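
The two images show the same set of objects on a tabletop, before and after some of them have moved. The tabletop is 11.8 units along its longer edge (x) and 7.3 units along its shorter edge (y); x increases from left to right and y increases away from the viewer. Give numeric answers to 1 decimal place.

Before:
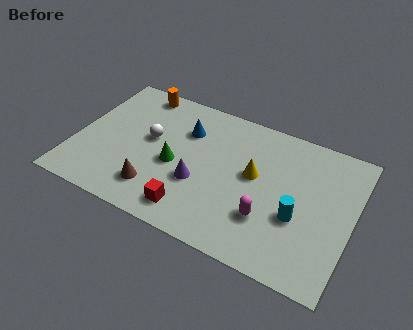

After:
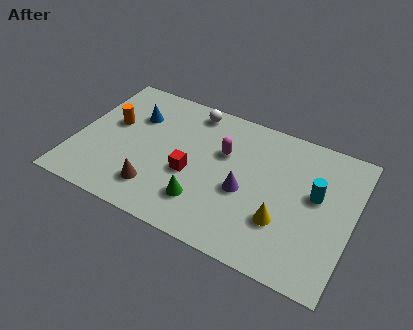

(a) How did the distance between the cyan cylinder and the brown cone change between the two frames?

+1.0

They were about 6.0 units apart before and 7.0 after — 1.0 units further apart.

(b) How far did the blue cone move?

2.2

The blue cone moved from about (4.5, 5.2) to (2.3, 5.1), a distance of √(2.2² + 0.1²) ≈ 2.2.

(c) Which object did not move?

the brown cone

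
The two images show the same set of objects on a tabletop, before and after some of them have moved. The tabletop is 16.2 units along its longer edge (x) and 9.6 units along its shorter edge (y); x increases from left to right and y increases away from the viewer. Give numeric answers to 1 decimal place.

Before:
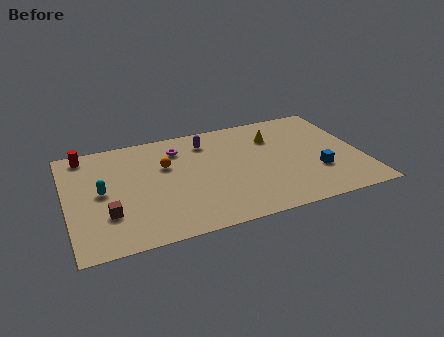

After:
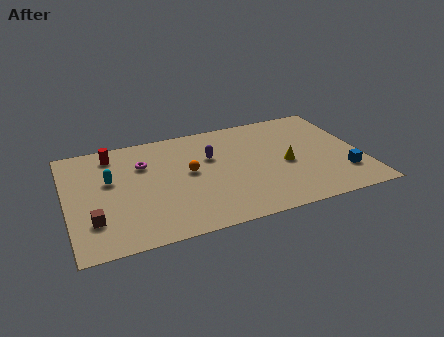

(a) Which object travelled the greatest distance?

the yellow cone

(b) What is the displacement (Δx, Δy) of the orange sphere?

(1.2, -1.0)

The orange sphere was at about (5.5, 6.2) and moved to about (6.7, 5.2).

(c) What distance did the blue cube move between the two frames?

1.5

From (13.6, 3.1) to (15.0, 2.5), the blue cube covered √(1.4² + 0.6²) ≈ 1.5 units.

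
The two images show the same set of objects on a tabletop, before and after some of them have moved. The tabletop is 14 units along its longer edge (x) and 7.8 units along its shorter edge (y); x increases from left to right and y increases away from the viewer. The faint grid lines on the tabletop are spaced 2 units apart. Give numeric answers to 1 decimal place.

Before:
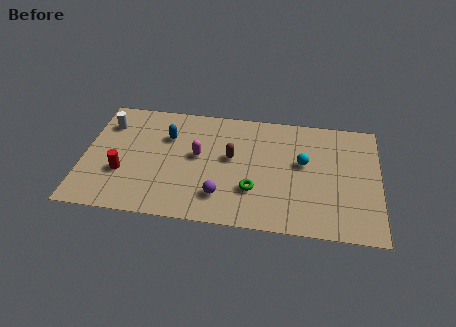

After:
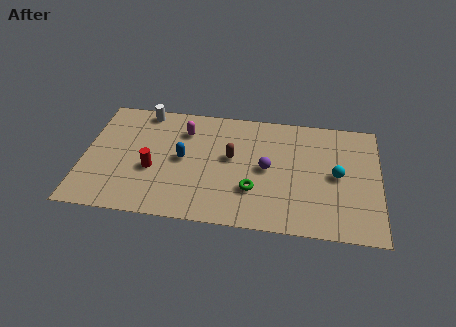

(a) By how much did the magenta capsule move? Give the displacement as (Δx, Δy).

(-0.7, 1.6)

The magenta capsule was at about (5.4, 4.3) and moved to about (4.7, 5.9).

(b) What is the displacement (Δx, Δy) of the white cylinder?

(1.7, 1.1)

The white cylinder started near (1.0, 5.9) and ended near (2.7, 7.0).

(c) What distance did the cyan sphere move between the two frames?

1.7

The cyan sphere moved from about (10.4, 4.5) to (12.0, 3.9), a distance of √(1.6² + 0.6²) ≈ 1.7.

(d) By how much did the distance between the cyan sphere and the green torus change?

+1.1

The distance was about 3.1 in the first image and 4.2 in the second, so they moved 1.1 units further apart.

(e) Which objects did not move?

the brown capsule and the green torus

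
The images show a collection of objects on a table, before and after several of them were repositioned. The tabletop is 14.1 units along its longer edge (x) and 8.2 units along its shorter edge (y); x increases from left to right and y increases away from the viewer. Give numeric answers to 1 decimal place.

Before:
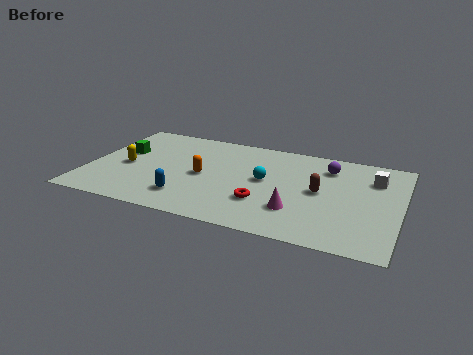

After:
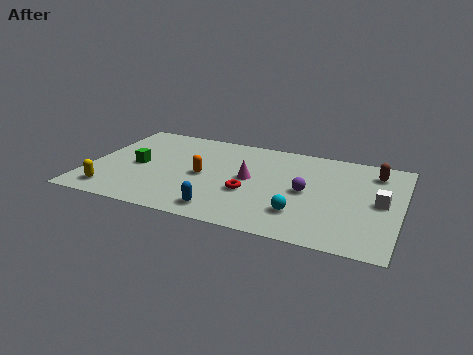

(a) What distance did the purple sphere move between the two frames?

2.5

The purple sphere was near (10.7, 6.4) before and (9.9, 4.0) after, so it travelled √(0.8² + 2.4²) ≈ 2.5 units.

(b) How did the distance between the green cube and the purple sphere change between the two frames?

-1.7

The distance was about 9.4 in the first image and 7.7 in the second, so they moved 1.7 units closer together.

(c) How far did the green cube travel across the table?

1.3

The green cube was near (1.4, 4.9) before and (2.2, 3.9) after, so it travelled √(0.8² + 1.0²) ≈ 1.3 units.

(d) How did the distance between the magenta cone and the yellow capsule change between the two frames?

-1.3

They were about 8.0 units apart before and 6.7 after — 1.3 units closer together.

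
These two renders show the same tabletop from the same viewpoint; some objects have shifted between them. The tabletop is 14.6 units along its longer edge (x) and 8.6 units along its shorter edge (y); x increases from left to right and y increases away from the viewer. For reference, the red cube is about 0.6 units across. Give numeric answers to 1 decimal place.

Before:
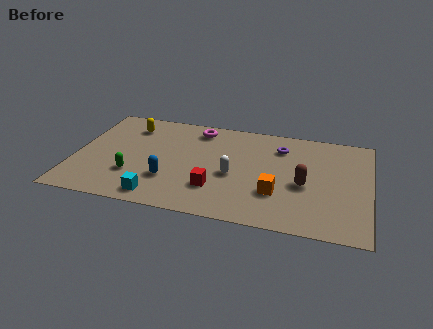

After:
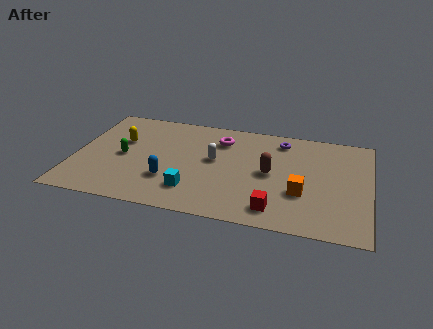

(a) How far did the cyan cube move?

1.8

The cyan cube was near (4.4, 1.1) before and (6.0, 2.0) after, so it travelled √(1.6² + 0.9²) ≈ 1.8 units.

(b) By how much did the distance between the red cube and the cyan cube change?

+1.1

They were about 3.0 units apart before and 4.1 after — 1.1 units further apart.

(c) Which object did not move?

the blue capsule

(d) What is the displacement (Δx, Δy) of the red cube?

(3.0, -1.0)

The red cube started near (7.1, 2.4) and ended near (10.1, 1.4).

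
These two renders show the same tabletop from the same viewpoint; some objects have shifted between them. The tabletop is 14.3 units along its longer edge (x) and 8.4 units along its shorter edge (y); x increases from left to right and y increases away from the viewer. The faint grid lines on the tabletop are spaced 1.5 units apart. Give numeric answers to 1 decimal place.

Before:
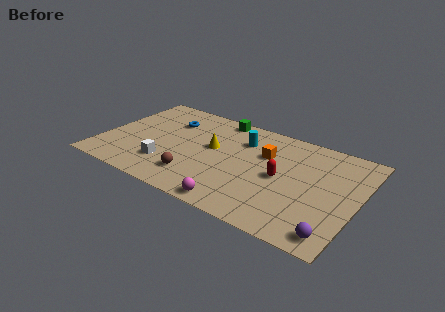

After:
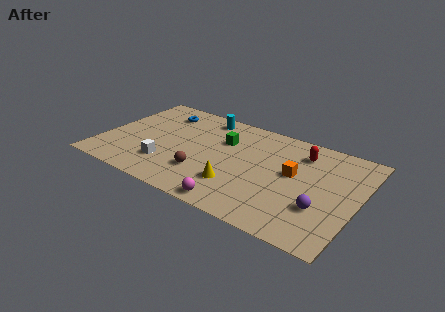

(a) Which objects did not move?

the white cube and the magenta sphere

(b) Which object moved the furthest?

the yellow cone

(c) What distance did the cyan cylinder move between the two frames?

2.6

The cyan cylinder was near (7.6, 6.2) before and (5.2, 7.3) after, so it travelled √(2.4² + 1.1²) ≈ 2.6 units.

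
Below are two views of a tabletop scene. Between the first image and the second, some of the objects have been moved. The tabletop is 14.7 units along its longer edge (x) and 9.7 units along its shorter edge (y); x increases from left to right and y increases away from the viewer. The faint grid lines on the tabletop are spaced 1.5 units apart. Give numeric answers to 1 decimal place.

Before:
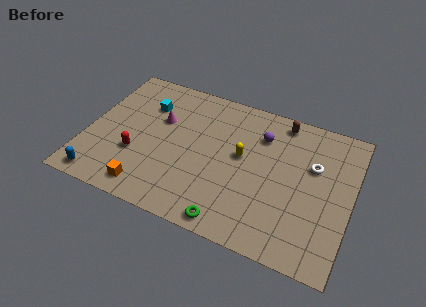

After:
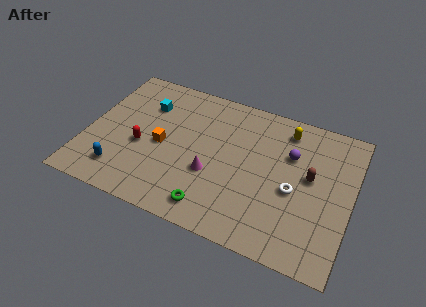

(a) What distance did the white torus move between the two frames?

2.2

The white torus moved from about (12.5, 6.2) to (11.6, 4.2), a distance of √(0.9² + 2.0²) ≈ 2.2.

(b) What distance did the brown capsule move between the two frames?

3.7

From (10.5, 8.6) to (12.4, 5.4), the brown capsule covered √(1.9² + 3.2²) ≈ 3.7 units.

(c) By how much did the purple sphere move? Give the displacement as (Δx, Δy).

(1.7, -0.7)

The purple sphere was at about (9.5, 7.2) and moved to about (11.2, 6.5).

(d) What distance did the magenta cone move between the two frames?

4.1

The magenta cone was near (3.9, 6.2) before and (7.1, 3.6) after, so it travelled √(3.2² + 2.6²) ≈ 4.1 units.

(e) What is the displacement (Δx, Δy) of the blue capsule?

(1.0, 0.9)

From the two frames, the blue capsule sits at roughly (1.2, 1.0) before and (2.2, 1.9) after.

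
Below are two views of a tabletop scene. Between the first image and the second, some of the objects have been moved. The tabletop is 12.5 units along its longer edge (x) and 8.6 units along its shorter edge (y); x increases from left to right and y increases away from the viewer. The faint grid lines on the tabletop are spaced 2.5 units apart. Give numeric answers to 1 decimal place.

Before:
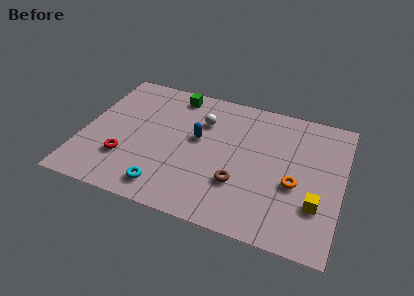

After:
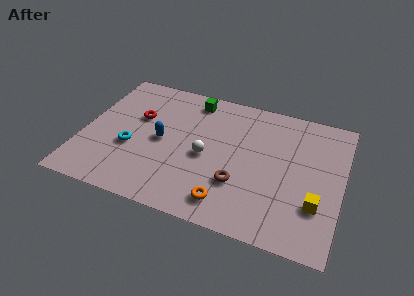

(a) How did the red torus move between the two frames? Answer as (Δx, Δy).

(0.3, 2.9)

From the two frames, the red torus sits at roughly (2.2, 2.5) before and (2.5, 5.4) after.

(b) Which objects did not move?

the brown torus and the yellow cube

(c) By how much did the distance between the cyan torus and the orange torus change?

-1.1

Before: roughly 6.4 units apart; after: 5.3. That's 1.1 units closer together.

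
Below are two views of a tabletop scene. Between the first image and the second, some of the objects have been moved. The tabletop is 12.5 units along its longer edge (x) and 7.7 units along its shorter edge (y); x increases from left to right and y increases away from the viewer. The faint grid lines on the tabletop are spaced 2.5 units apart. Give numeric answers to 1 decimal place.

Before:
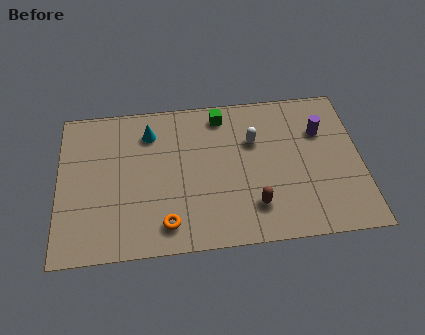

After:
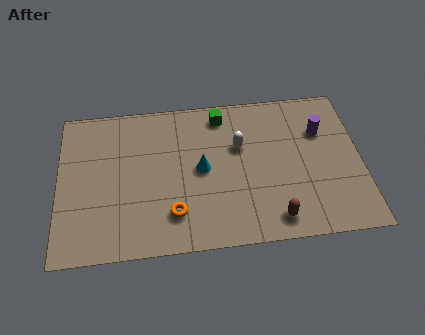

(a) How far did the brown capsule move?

1.1

The brown capsule was near (8.0, 1.8) before and (8.8, 1.1) after, so it travelled √(0.8² + 0.7²) ≈ 1.1 units.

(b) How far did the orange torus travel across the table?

0.6

From (4.4, 1.3) to (4.7, 1.8), the orange torus covered √(0.3² + 0.5²) ≈ 0.6 units.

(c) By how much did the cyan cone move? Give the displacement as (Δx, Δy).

(2.1, -2.1)

The cyan cone started near (3.8, 6.0) and ended near (5.9, 3.9).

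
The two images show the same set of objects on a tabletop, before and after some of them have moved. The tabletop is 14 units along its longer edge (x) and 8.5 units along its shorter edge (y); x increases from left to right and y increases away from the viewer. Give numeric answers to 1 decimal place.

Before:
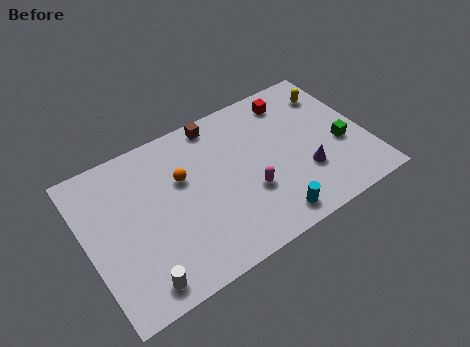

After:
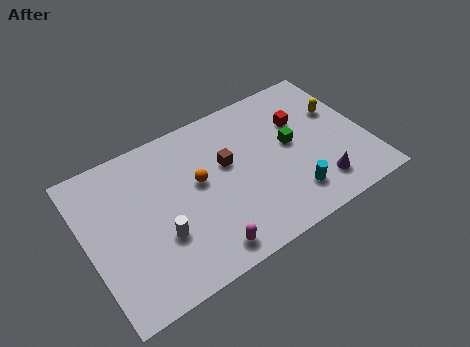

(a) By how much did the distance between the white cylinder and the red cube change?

-2.5

They were about 10.6 units apart before and 8.1 after — 2.5 units closer together.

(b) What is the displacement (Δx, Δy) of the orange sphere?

(0.7, -0.6)

The orange sphere was at about (4.9, 5.4) and moved to about (5.6, 4.8).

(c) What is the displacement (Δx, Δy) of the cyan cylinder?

(1.2, 0.7)

From the two frames, the cyan cylinder sits at roughly (8.6, 1.1) before and (9.8, 1.8) after.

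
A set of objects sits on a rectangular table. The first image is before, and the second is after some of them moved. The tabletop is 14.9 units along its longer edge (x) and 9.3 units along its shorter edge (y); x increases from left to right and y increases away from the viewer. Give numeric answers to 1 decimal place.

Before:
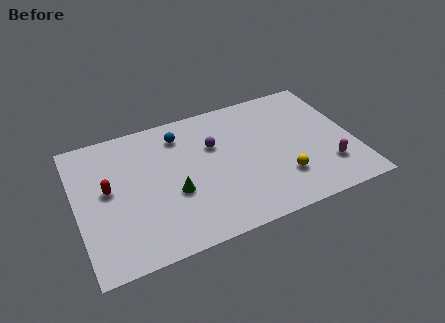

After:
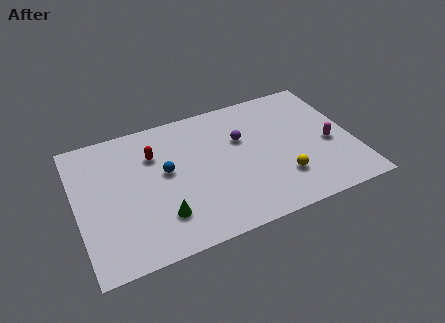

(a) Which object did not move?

the yellow sphere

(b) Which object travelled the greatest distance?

the red capsule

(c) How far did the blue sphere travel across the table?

2.5

The blue sphere was near (5.8, 7.5) before and (4.8, 5.2) after, so it travelled √(1.0² + 2.3²) ≈ 2.5 units.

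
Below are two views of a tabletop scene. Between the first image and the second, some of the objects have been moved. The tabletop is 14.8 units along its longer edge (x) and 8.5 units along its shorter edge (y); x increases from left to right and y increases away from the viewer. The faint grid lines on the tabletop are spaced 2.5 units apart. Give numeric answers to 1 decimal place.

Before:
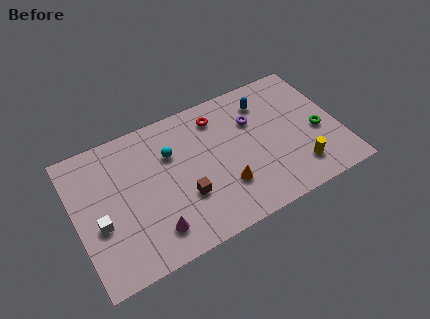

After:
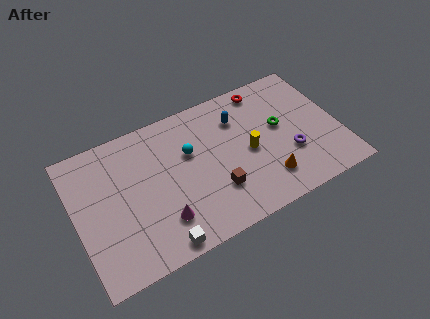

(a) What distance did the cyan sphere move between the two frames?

1.1

From (5.5, 5.8) to (6.5, 5.4), the cyan sphere covered √(1.0² + 0.4²) ≈ 1.1 units.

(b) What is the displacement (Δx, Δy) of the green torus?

(-2.0, 1.2)

The green torus started near (13.6, 3.6) and ended near (11.6, 4.8).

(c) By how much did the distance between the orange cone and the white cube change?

-0.7

They were about 7.0 units apart before and 6.3 after — 0.7 units closer together.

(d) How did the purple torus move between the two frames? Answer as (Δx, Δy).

(1.7, -2.9)

From the two frames, the purple torus sits at roughly (10.2, 5.8) before and (11.9, 2.9) after.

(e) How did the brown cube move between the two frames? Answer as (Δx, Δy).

(1.7, -0.4)

The brown cube started near (5.9, 2.9) and ended near (7.6, 2.5).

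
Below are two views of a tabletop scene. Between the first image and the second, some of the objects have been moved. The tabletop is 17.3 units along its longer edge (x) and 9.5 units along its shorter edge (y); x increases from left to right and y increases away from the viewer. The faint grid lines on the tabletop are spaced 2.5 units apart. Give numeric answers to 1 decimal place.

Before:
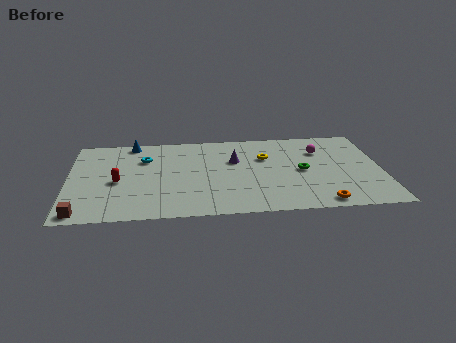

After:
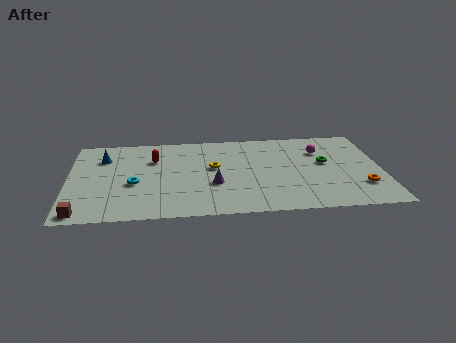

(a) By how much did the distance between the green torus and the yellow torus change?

+3.6

They were about 2.6 units apart before and 6.2 after — 3.6 units further apart.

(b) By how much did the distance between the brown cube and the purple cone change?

-2.2

The distance was about 9.9 in the first image and 7.7 in the second, so they moved 2.2 units closer together.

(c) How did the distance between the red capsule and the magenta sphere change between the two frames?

-2.3

They were about 11.6 units apart before and 9.3 after — 2.3 units closer together.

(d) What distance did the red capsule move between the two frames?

3.1

The red capsule was near (2.7, 4.2) before and (4.7, 6.6) after, so it travelled √(2.0² + 2.4²) ≈ 3.1 units.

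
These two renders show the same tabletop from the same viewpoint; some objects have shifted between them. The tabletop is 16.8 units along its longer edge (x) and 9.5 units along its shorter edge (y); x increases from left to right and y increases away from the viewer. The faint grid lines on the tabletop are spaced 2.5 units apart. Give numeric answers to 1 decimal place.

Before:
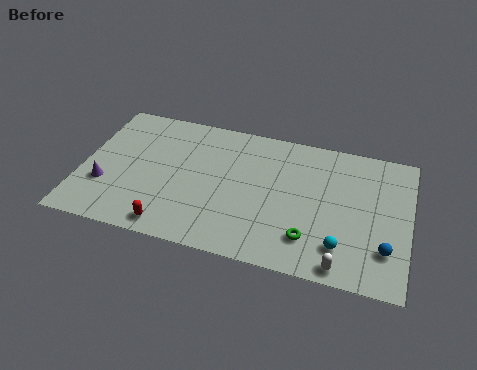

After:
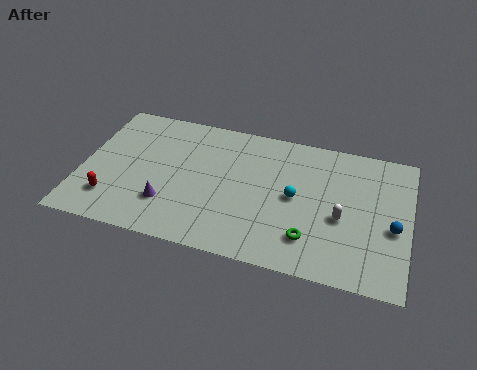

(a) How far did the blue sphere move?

1.5

From (15.7, 2.5) to (16.0, 4.0), the blue sphere covered √(0.3² + 1.5²) ≈ 1.5 units.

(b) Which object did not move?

the green torus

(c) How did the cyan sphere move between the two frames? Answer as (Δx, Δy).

(-2.5, 2.7)

From the two frames, the cyan sphere sits at roughly (13.5, 2.1) before and (11.0, 4.8) after.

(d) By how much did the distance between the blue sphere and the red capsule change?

+3.5

Before: roughly 10.9 units apart; after: 14.4. That's 3.5 units further apart.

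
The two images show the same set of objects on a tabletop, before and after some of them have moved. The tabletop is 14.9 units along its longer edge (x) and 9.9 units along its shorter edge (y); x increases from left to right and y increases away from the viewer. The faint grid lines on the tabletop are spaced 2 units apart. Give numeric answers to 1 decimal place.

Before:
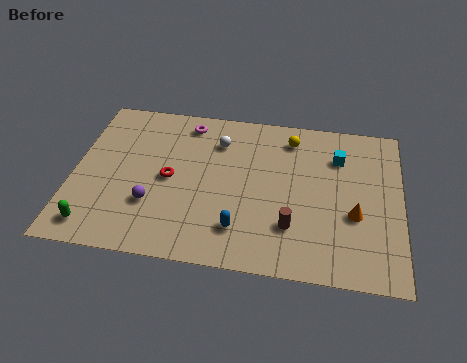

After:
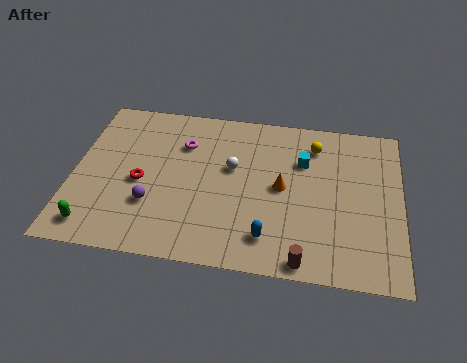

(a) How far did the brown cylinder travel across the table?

2.0

The brown cylinder moved from about (10.0, 2.7) to (10.6, 0.8), a distance of √(0.6² + 1.9²) ≈ 2.0.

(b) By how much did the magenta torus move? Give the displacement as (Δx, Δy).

(-0.1, -1.4)

The magenta torus started near (5.0, 8.5) and ended near (4.9, 7.1).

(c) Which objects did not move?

the green capsule and the purple sphere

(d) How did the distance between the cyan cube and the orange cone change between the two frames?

-1.6

The distance was about 3.6 in the first image and 2.0 in the second, so they moved 1.6 units closer together.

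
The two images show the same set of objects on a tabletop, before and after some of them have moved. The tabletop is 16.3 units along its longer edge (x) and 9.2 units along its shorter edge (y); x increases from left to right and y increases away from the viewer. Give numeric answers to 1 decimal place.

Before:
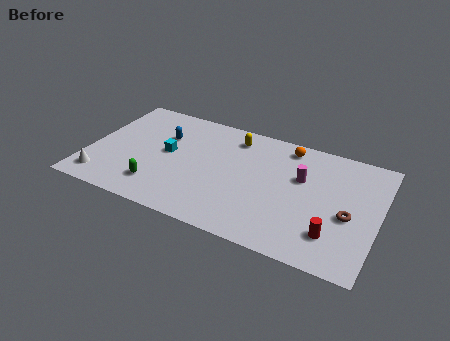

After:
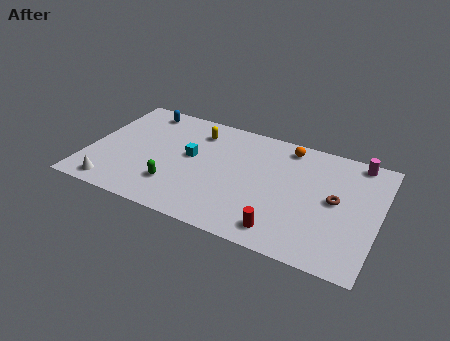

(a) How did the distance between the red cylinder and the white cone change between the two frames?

-3.4

The distance was about 12.9 in the first image and 9.5 in the second, so they moved 3.4 units closer together.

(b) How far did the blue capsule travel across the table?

2.3

From (4.0, 6.2) to (2.5, 8.0), the blue capsule covered √(1.5² + 1.8²) ≈ 2.3 units.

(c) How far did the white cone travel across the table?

0.8

From (1.1, 1.5) to (1.8, 1.1), the white cone covered √(0.7² + 0.4²) ≈ 0.8 units.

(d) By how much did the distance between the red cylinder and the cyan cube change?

-3.3

The distance was about 10.0 in the first image and 6.7 in the second, so they moved 3.3 units closer together.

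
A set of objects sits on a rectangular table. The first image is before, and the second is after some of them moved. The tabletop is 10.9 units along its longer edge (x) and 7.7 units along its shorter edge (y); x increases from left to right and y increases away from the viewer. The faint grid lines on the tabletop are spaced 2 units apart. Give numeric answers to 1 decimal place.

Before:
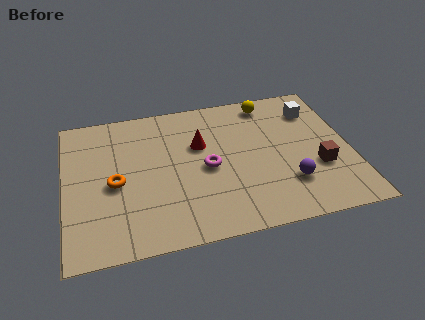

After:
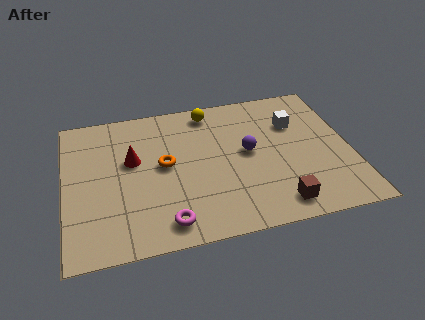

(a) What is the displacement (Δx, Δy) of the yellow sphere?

(-2.3, 0.0)

The yellow sphere started near (8.0, 6.7) and ended near (5.7, 6.7).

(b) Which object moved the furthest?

the magenta torus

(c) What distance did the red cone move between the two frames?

2.6

The red cone moved from about (5.2, 4.9) to (2.6, 4.6), a distance of √(2.6² + 0.3²) ≈ 2.6.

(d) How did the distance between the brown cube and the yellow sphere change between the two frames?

+1.7

Before: roughly 4.3 units apart; after: 6.0. That's 1.7 units further apart.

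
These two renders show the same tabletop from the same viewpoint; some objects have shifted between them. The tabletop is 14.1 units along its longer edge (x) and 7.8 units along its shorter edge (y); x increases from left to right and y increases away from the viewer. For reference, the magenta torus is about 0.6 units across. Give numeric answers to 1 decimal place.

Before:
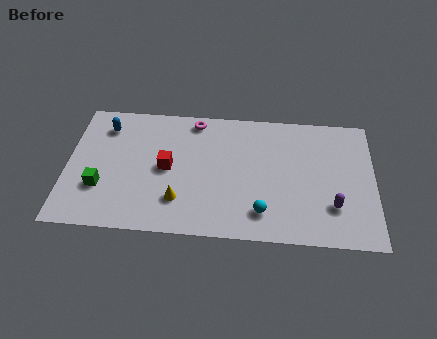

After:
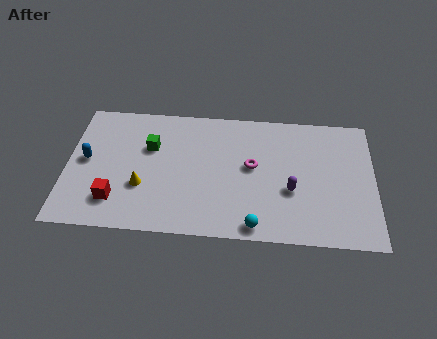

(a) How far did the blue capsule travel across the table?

2.2

From (1.7, 6.2) to (0.9, 4.1), the blue capsule covered √(0.8² + 2.1²) ≈ 2.2 units.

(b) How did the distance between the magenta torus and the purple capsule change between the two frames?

-5.7

The distance was about 7.9 in the first image and 2.2 in the second, so they moved 5.7 units closer together.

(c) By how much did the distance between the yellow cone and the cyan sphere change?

+1.7

Before: roughly 3.8 units apart; after: 5.5. That's 1.7 units further apart.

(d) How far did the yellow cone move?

1.8

From (5.2, 2.0) to (3.5, 2.7), the yellow cone covered √(1.7² + 0.7²) ≈ 1.8 units.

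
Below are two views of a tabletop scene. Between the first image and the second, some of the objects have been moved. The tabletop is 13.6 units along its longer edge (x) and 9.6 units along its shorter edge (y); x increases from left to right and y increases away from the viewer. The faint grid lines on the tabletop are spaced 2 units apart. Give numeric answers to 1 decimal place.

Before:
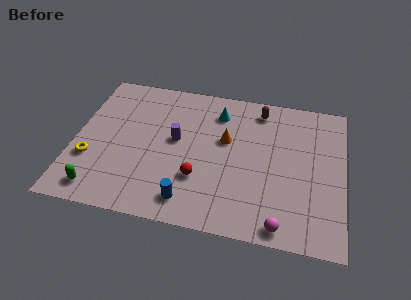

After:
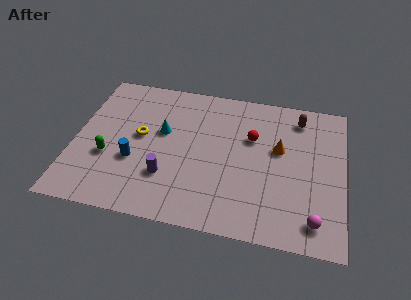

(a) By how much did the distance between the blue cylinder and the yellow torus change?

-3.7

Before: roughly 5.4 units apart; after: 1.7. That's 3.7 units closer together.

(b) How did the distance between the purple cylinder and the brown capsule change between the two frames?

+3.2

The distance was about 5.0 in the first image and 8.2 in the second, so they moved 3.2 units further apart.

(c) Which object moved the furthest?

the red sphere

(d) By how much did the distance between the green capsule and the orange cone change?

+1.2

Before: roughly 7.6 units apart; after: 8.8. That's 1.2 units further apart.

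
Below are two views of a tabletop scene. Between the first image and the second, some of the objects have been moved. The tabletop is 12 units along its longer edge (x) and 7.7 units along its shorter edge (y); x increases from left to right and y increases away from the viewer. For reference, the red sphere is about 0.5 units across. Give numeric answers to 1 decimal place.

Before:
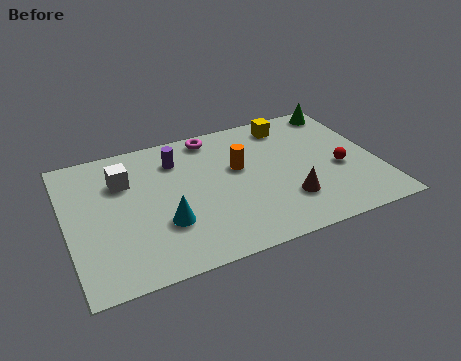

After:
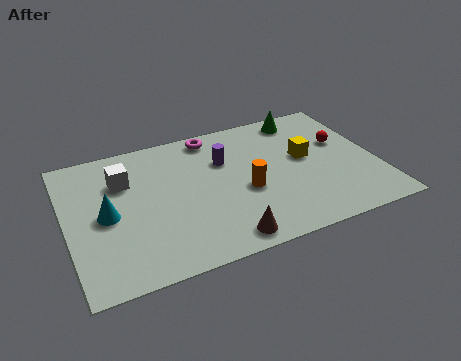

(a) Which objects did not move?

the white cube and the magenta torus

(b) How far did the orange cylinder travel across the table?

1.4

From (6.7, 4.6) to (6.8, 3.2), the orange cylinder covered √(0.1² + 1.4²) ≈ 1.4 units.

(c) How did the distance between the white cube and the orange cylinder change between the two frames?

+0.5

They were about 4.5 units apart before and 5.0 after — 0.5 units further apart.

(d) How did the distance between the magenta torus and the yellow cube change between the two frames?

+1.2

Before: roughly 3.0 units apart; after: 4.2. That's 1.2 units further apart.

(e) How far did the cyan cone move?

2.4

From (3.6, 2.5) to (1.5, 3.7), the cyan cone covered √(2.1² + 1.2²) ≈ 2.4 units.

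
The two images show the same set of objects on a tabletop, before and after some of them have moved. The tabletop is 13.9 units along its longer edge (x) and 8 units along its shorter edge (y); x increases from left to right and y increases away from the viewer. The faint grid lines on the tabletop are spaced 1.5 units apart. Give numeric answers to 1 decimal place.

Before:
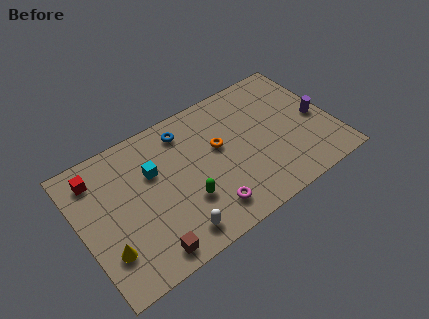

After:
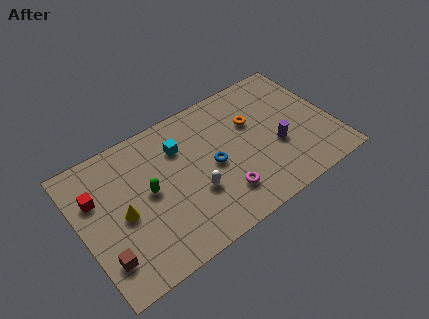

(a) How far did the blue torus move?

3.0

The blue torus moved from about (6.1, 6.6) to (7.2, 3.8), a distance of √(1.1² + 2.8²) ≈ 3.0.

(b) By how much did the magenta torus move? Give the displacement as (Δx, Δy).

(0.9, 0.4)

From the two frames, the magenta torus sits at roughly (6.5, 1.5) before and (7.4, 1.9) after.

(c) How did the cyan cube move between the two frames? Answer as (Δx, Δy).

(1.6, 0.6)

The cyan cube was at about (4.1, 5.2) and moved to about (5.7, 5.8).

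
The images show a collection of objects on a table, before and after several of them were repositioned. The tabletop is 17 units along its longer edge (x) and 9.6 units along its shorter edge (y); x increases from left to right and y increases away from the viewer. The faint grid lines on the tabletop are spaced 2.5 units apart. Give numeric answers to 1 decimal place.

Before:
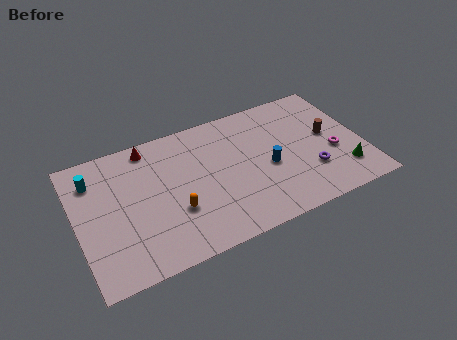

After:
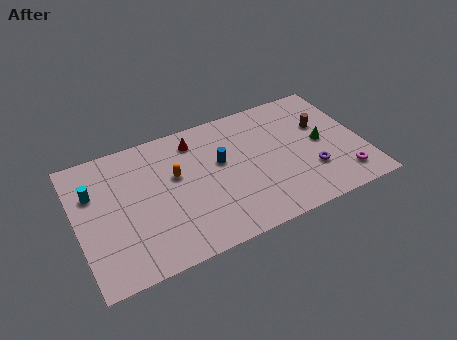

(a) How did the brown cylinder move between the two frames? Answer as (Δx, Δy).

(-0.3, 0.9)

The brown cylinder started near (15.1, 5.2) and ended near (14.8, 6.1).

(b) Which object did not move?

the purple torus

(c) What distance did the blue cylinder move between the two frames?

3.1

The blue cylinder was near (11.3, 4.2) before and (8.6, 5.7) after, so it travelled √(2.7² + 1.5²) ≈ 3.1 units.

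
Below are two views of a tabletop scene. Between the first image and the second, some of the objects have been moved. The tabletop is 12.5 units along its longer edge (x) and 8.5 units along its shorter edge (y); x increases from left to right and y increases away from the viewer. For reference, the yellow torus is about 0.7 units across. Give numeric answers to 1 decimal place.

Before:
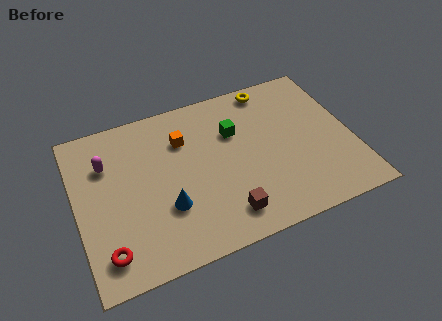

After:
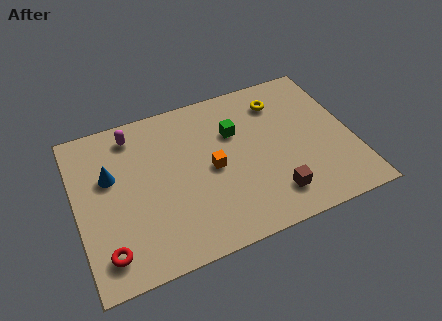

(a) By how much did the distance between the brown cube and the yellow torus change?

-1.6

They were about 6.7 units apart before and 5.1 after — 1.6 units closer together.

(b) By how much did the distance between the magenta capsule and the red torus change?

+1.4

Before: roughly 4.5 units apart; after: 5.9. That's 1.4 units further apart.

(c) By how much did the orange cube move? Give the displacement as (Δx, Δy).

(1.1, -2.0)

From the two frames, the orange cube sits at roughly (5.0, 6.1) before and (6.1, 4.1) after.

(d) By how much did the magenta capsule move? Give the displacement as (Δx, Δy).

(1.3, 1.2)

The magenta capsule was at about (1.5, 6.0) and moved to about (2.8, 7.2).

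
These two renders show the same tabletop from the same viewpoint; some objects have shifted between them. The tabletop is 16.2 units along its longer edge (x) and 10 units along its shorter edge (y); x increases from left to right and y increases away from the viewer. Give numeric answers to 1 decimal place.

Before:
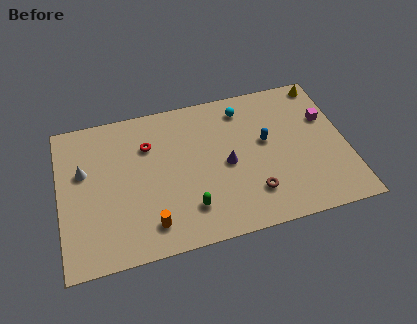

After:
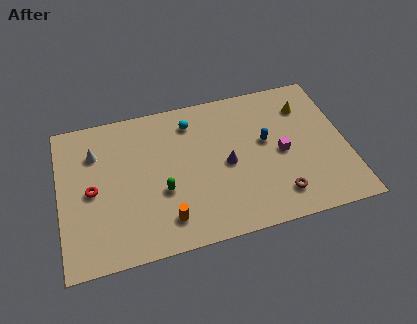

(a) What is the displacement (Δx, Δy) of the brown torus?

(1.4, -0.5)

The brown torus was at about (10.7, 2.4) and moved to about (12.1, 1.9).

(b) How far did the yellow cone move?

1.8

From (15.3, 9.0) to (14.1, 7.6), the yellow cone covered √(1.2² + 1.4²) ≈ 1.8 units.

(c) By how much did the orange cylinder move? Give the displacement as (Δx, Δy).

(0.9, 0.1)

The orange cylinder was at about (4.9, 1.8) and moved to about (5.8, 1.9).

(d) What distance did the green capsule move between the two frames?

2.1

The green capsule was near (7.1, 2.3) before and (5.7, 3.8) after, so it travelled √(1.4² + 1.5²) ≈ 2.1 units.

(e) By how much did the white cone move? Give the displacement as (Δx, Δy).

(0.7, 1.1)

The white cone started near (1.4, 6.2) and ended near (2.1, 7.3).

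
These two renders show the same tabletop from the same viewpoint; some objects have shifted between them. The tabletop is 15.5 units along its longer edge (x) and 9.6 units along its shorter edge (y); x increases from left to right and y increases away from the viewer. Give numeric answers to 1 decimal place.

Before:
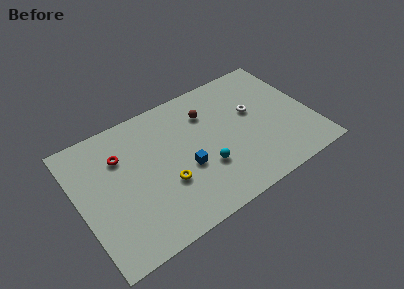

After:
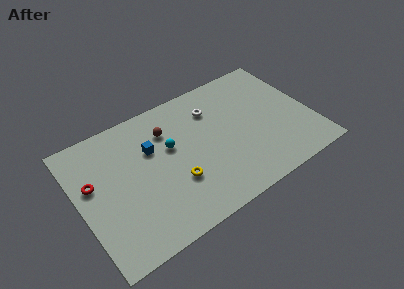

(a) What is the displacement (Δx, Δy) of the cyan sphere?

(-1.9, 2.6)

The cyan sphere started near (8.1, 3.2) and ended near (6.2, 5.8).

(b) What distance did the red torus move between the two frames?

2.2

The red torus was near (3.0, 6.8) before and (1.0, 5.8) after, so it travelled √(2.0² + 1.0²) ≈ 2.2 units.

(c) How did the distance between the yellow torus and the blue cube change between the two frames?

+1.8

Before: roughly 1.5 units apart; after: 3.3. That's 1.8 units further apart.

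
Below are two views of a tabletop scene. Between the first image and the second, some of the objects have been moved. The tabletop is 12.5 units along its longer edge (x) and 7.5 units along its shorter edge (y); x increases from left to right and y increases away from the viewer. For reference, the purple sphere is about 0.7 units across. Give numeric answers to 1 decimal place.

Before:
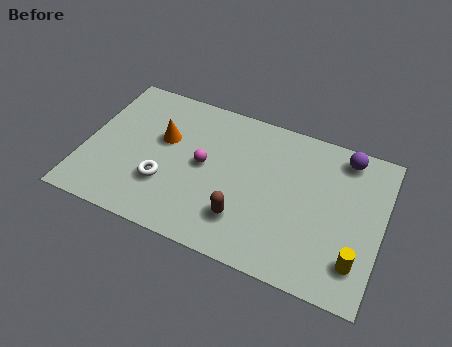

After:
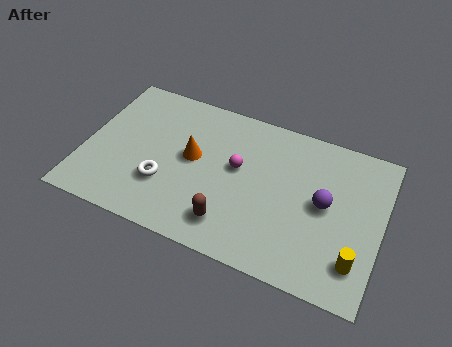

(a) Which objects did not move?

the yellow cylinder and the white torus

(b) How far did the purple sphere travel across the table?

2.7

The purple sphere was near (10.7, 6.5) before and (10.1, 3.9) after, so it travelled √(0.6² + 2.6²) ≈ 2.7 units.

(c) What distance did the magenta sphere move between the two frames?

1.5

From (5.0, 3.9) to (6.4, 4.3), the magenta sphere covered √(1.4² + 0.4²) ≈ 1.5 units.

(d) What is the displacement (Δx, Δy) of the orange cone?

(1.3, -0.5)

The orange cone was at about (3.2, 4.6) and moved to about (4.5, 4.1).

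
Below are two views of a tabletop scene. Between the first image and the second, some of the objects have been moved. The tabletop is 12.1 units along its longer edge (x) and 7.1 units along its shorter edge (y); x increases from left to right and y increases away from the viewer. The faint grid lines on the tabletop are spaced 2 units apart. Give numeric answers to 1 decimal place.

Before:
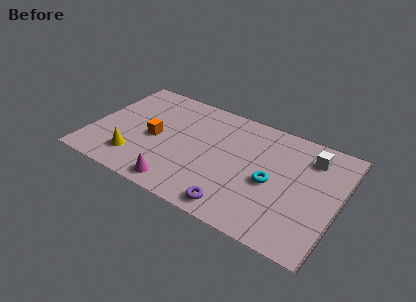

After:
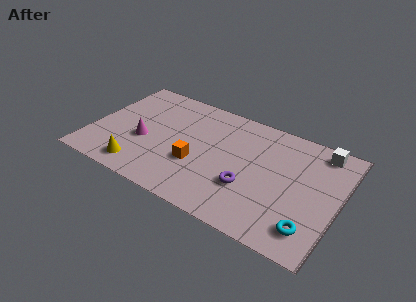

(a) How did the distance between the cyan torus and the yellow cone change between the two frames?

+1.6

Before: roughly 6.7 units apart; after: 8.3. That's 1.6 units further apart.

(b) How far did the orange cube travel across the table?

2.3

The orange cube moved from about (3.1, 3.3) to (5.3, 2.6), a distance of √(2.2² + 0.7²) ≈ 2.3.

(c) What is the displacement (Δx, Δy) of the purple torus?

(0.4, 1.5)

The purple torus was at about (7.5, 0.9) and moved to about (7.9, 2.4).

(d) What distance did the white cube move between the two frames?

0.7

From (10.5, 5.6) to (10.9, 6.2), the white cube covered √(0.4² + 0.6²) ≈ 0.7 units.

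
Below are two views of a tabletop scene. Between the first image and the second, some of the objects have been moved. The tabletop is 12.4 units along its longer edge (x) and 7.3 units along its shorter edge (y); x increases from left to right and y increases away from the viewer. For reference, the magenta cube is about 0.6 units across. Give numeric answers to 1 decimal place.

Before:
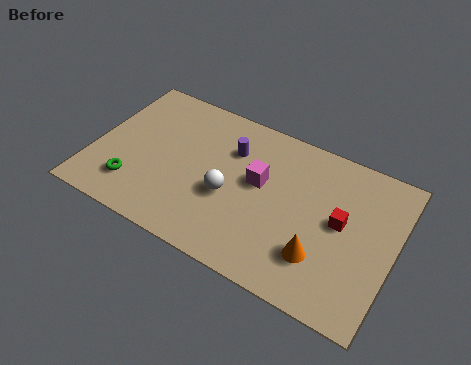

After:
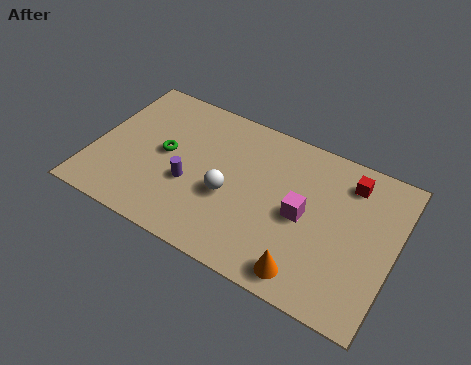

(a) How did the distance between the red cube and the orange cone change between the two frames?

+3.0

The distance was about 2.0 in the first image and 5.0 in the second, so they moved 3.0 units further apart.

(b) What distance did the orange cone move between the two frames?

1.1

The orange cone was near (9.6, 2.0) before and (9.2, 1.0) after, so it travelled √(0.4² + 1.0²) ≈ 1.1 units.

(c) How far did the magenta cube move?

2.0

From (6.8, 4.2) to (8.7, 3.5), the magenta cube covered √(1.9² + 0.7²) ≈ 2.0 units.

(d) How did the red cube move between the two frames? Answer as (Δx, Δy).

(0.1, 2.0)

The red cube started near (10.2, 3.9) and ended near (10.3, 5.9).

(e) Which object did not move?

the white sphere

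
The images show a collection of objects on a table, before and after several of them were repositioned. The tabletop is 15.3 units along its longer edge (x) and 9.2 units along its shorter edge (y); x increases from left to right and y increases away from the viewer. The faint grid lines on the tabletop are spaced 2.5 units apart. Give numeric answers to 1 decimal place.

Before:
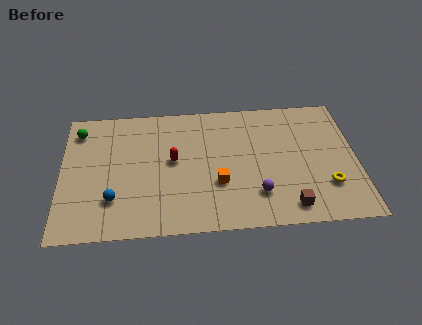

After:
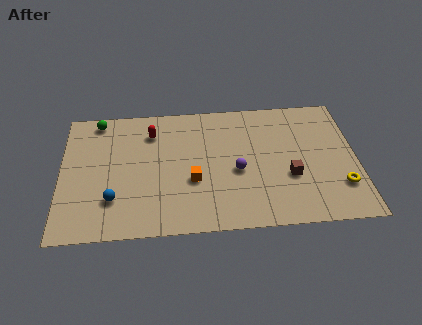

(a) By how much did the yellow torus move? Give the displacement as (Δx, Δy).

(0.7, -0.1)

The yellow torus started near (13.7, 2.6) and ended near (14.4, 2.5).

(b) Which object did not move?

the blue sphere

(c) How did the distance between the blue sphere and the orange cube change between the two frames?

-1.2

The distance was about 5.4 in the first image and 4.2 in the second, so they moved 1.2 units closer together.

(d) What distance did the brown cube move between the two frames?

2.1

From (11.7, 1.3) to (11.8, 3.4), the brown cube covered √(0.1² + 2.1²) ≈ 2.1 units.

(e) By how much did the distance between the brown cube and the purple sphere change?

+0.9

Before: roughly 1.9 units apart; after: 2.8. That's 0.9 units further apart.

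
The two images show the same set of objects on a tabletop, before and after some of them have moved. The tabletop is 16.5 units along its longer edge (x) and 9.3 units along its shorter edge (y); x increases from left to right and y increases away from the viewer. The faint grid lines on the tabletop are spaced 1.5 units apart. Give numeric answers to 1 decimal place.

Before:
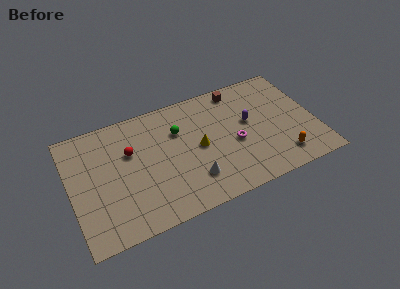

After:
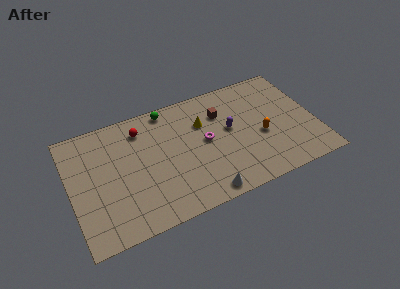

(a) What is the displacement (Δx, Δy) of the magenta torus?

(-1.9, 0.9)

The magenta torus was at about (11.0, 4.0) and moved to about (9.1, 4.9).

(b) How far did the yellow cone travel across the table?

1.9

The yellow cone was near (8.6, 4.6) before and (9.1, 6.4) after, so it travelled √(0.5² + 1.8²) ≈ 1.9 units.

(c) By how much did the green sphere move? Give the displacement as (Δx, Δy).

(-0.5, 2.0)

The green sphere started near (7.4, 6.4) and ended near (6.9, 8.4).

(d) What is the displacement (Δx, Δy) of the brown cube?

(-1.3, -1.5)

The brown cube was at about (11.7, 8.2) and moved to about (10.4, 6.7).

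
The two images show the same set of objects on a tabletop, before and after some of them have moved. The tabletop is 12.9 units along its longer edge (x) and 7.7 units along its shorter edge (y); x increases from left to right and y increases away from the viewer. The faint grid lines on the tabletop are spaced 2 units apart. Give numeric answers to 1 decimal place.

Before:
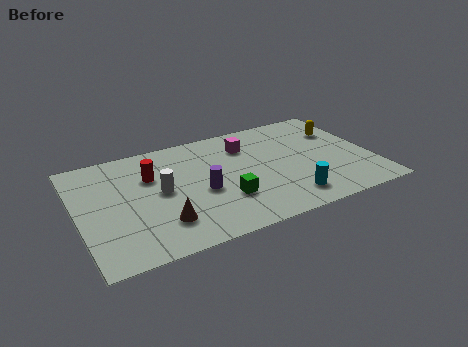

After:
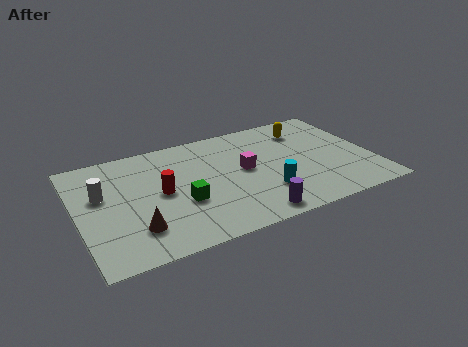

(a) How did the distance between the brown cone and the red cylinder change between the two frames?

-0.9

The distance was about 3.3 in the first image and 2.4 in the second, so they moved 0.9 units closer together.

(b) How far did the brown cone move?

1.1

The brown cone was near (3.4, 1.9) before and (2.3, 1.9) after, so it travelled √(1.1² + 0.0²) ≈ 1.1 units.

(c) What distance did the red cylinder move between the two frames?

1.3

The red cylinder was near (3.3, 5.2) before and (3.6, 3.9) after, so it travelled √(0.3² + 1.3²) ≈ 1.3 units.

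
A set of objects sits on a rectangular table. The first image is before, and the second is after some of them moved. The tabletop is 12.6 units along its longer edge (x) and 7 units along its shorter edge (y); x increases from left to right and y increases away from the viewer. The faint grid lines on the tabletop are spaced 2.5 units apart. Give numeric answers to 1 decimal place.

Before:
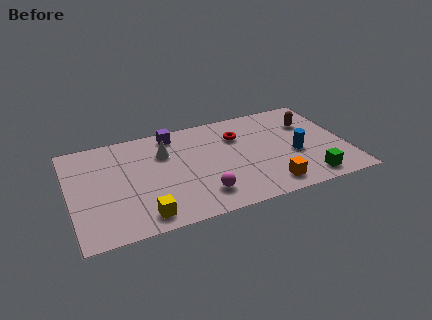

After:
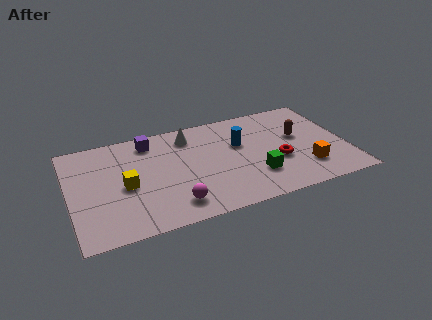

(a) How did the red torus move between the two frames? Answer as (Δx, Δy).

(1.6, -2.3)

From the two frames, the red torus sits at roughly (7.8, 5.0) before and (9.4, 2.7) after.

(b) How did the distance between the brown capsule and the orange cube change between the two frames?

-2.1

Before: roughly 4.4 units apart; after: 2.3. That's 2.1 units closer together.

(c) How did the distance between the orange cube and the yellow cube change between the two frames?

+2.5

They were about 5.7 units apart before and 8.2 after — 2.5 units further apart.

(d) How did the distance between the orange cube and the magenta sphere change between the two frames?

+3.1

The distance was about 3.0 in the first image and 6.1 in the second, so they moved 3.1 units further apart.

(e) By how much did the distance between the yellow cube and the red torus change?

+0.7

The distance was about 6.2 in the first image and 6.9 in the second, so they moved 0.7 units further apart.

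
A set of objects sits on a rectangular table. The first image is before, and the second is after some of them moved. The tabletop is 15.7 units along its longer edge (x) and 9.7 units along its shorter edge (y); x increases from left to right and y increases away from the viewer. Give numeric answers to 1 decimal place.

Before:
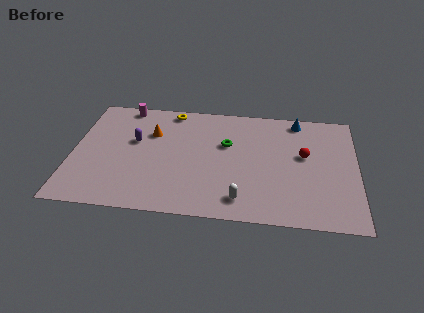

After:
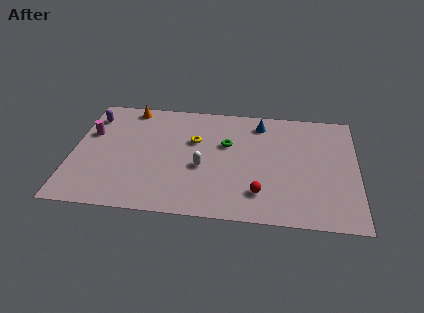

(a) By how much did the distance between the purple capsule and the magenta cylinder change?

-1.6

Before: roughly 3.1 units apart; after: 1.5. That's 1.6 units closer together.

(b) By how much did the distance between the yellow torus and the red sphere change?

-2.7

The distance was about 8.1 in the first image and 5.4 in the second, so they moved 2.7 units closer together.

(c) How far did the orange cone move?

2.5

The orange cone moved from about (4.3, 6.6) to (3.0, 8.7), a distance of √(1.3² + 2.1²) ≈ 2.5.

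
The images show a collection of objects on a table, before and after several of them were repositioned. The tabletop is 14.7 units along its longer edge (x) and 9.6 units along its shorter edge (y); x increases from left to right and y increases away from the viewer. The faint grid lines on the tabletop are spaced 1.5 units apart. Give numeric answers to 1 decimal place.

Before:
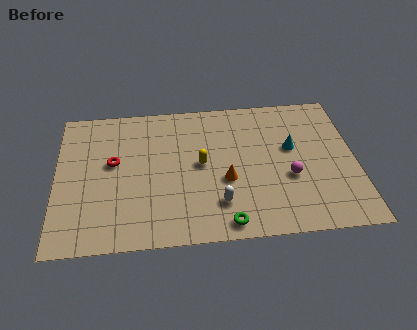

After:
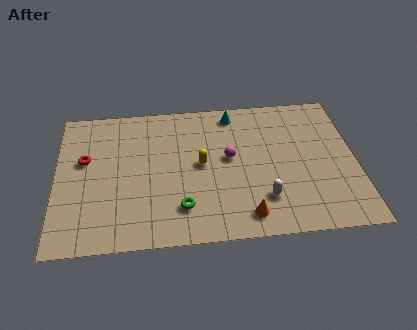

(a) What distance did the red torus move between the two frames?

1.4

The red torus moved from about (2.8, 5.5) to (1.4, 5.8), a distance of √(1.4² + 0.3²) ≈ 1.4.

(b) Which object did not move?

the yellow capsule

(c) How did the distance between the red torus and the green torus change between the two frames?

-1.1

The distance was about 7.0 in the first image and 5.9 in the second, so they moved 1.1 units closer together.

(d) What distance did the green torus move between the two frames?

2.4

From (8.2, 1.0) to (6.1, 2.2), the green torus covered √(2.1² + 1.2²) ≈ 2.4 units.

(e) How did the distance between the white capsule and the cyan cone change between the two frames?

+1.1

They were about 5.0 units apart before and 6.1 after — 1.1 units further apart.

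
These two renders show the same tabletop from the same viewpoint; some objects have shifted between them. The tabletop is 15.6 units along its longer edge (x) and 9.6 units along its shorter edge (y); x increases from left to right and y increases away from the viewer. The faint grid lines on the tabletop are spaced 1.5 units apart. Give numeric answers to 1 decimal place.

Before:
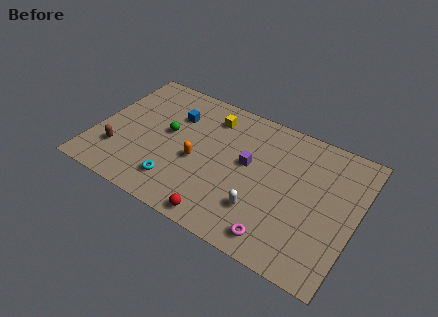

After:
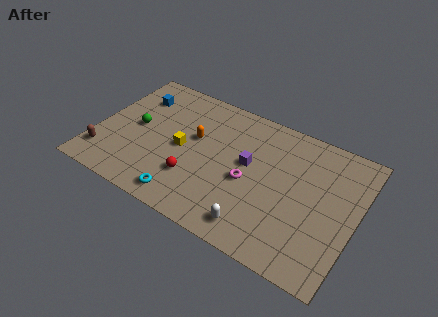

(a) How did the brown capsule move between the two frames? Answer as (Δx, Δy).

(-0.8, -0.6)

The brown capsule was at about (1.6, 2.6) and moved to about (0.8, 2.0).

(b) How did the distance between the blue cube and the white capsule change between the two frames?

+2.9

The distance was about 7.2 in the first image and 10.1 in the second, so they moved 2.9 units further apart.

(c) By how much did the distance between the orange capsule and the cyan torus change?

+2.2

The distance was about 2.3 in the first image and 4.5 in the second, so they moved 2.2 units further apart.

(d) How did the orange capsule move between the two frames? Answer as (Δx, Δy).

(-0.4, 1.6)

From the two frames, the orange capsule sits at roughly (6.2, 4.1) before and (5.8, 5.7) after.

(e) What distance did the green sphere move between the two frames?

1.9

The green sphere moved from about (4.2, 5.3) to (2.3, 4.9), a distance of √(1.9² + 0.4²) ≈ 1.9.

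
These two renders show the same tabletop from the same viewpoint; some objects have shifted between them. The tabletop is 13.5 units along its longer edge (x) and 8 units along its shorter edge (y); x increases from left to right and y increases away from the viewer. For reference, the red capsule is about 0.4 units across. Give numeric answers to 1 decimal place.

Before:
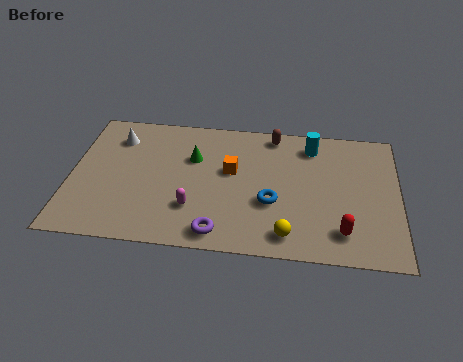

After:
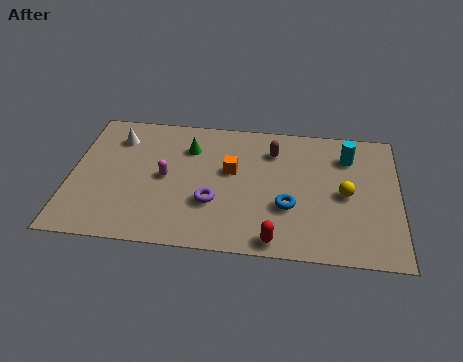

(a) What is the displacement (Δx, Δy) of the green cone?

(-0.2, 0.6)

From the two frames, the green cone sits at roughly (5.0, 5.3) before and (4.8, 5.9) after.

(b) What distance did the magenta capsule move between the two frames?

2.1

The magenta capsule was near (5.1, 2.3) before and (3.9, 4.0) after, so it travelled √(1.2² + 1.7²) ≈ 2.1 units.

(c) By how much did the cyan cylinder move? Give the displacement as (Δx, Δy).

(1.5, -0.5)

The cyan cylinder was at about (9.9, 6.6) and moved to about (11.4, 6.1).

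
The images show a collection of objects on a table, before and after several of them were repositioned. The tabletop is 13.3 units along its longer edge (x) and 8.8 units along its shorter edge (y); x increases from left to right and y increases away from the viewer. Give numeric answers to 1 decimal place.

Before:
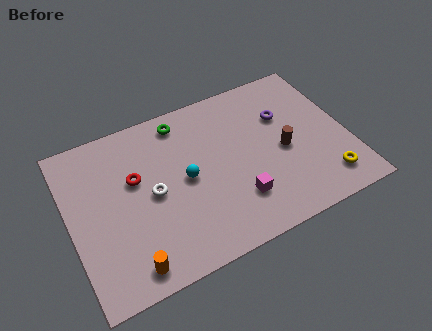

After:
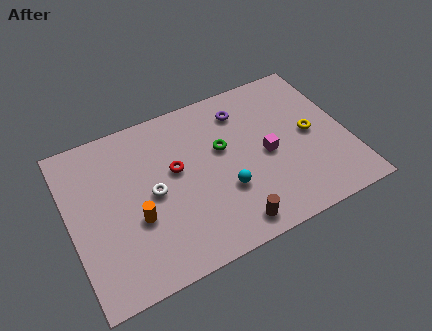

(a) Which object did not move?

the white torus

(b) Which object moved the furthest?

the brown cylinder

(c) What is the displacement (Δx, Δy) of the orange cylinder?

(0.6, 2.2)

The orange cylinder was at about (2.4, 1.1) and moved to about (3.0, 3.3).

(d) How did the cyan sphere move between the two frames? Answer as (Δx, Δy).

(1.7, -1.4)

From the two frames, the cyan sphere sits at roughly (5.5, 4.4) before and (7.2, 3.0) after.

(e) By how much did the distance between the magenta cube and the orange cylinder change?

+1.0

They were about 5.4 units apart before and 6.4 after — 1.0 units further apart.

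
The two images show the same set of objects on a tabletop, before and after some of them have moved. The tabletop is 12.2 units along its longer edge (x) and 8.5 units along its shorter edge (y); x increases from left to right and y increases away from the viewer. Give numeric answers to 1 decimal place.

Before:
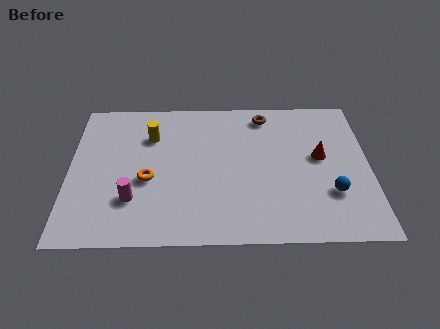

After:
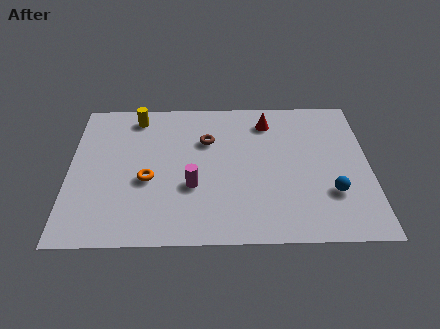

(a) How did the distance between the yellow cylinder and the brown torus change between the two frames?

-1.6

They were about 4.9 units apart before and 3.3 after — 1.6 units closer together.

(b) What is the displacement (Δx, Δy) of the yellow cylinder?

(-0.6, 1.2)

The yellow cylinder started near (3.3, 6.1) and ended near (2.7, 7.3).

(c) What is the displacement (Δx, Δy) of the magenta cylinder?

(2.4, 0.7)

The magenta cylinder was at about (2.6, 2.4) and moved to about (5.0, 3.1).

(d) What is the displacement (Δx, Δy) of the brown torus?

(-2.4, -1.5)

The brown torus started near (8.0, 7.3) and ended near (5.6, 5.8).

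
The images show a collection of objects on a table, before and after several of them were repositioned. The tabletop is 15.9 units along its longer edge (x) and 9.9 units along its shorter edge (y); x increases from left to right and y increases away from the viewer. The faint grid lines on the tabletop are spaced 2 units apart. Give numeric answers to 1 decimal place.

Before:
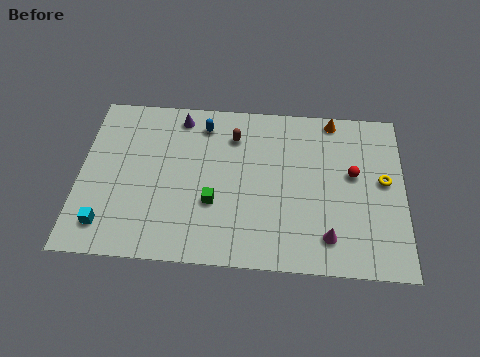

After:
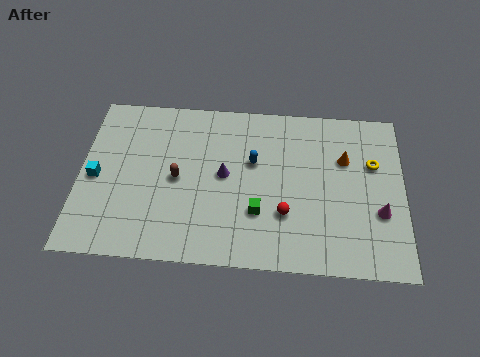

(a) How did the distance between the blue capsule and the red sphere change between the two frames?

-4.4

The distance was about 7.8 in the first image and 3.4 in the second, so they moved 4.4 units closer together.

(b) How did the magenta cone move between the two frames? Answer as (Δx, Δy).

(2.5, 1.6)

The magenta cone started near (12.2, 1.9) and ended near (14.7, 3.5).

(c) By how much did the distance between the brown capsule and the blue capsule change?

+2.3

The distance was about 1.6 in the first image and 3.9 in the second, so they moved 2.3 units further apart.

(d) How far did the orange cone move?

2.5

The orange cone moved from about (12.4, 9.0) to (13.0, 6.6), a distance of √(0.6² + 2.4²) ≈ 2.5.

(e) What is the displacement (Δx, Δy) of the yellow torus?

(-0.5, 1.0)

From the two frames, the yellow torus sits at roughly (14.9, 5.4) before and (14.4, 6.4) after.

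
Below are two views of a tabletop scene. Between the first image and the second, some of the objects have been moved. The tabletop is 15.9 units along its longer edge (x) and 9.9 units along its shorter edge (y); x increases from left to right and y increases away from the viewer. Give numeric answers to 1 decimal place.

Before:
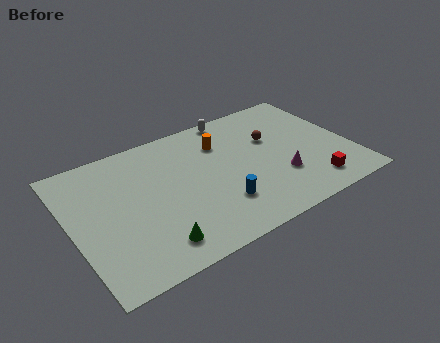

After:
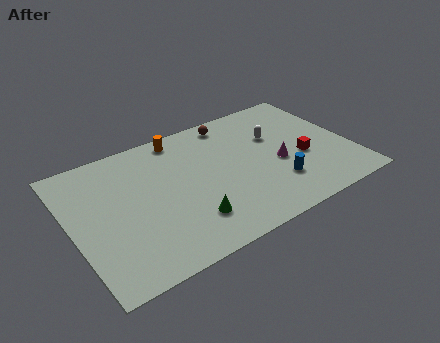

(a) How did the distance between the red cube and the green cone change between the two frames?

-2.0

They were about 9.1 units apart before and 7.1 after — 2.0 units closer together.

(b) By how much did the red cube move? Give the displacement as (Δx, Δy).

(-0.1, 2.3)

The red cube started near (13.2, 1.7) and ended near (13.1, 4.0).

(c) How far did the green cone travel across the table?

2.2

From (4.1, 1.7) to (6.2, 2.4), the green cone covered √(2.1² + 0.7²) ≈ 2.2 units.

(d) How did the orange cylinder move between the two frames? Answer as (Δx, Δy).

(-2.2, 1.5)

The orange cylinder was at about (8.9, 7.3) and moved to about (6.7, 8.8).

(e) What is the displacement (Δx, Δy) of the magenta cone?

(0.1, 1.1)

The magenta cone was at about (11.6, 3.1) and moved to about (11.7, 4.2).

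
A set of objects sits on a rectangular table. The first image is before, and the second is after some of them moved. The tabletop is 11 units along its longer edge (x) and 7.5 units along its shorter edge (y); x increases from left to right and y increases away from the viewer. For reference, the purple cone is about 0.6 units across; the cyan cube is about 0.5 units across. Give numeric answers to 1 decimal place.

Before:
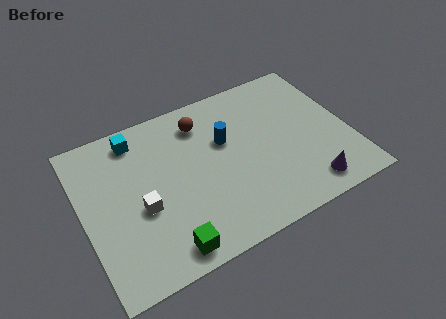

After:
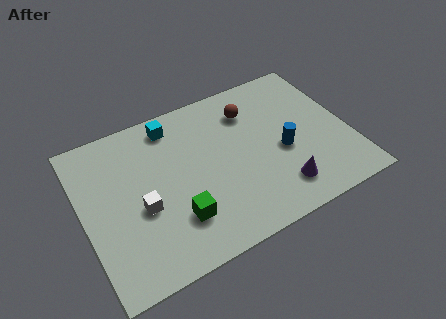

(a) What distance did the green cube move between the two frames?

1.3

From (3.0, 0.9) to (3.6, 2.0), the green cube covered √(0.6² + 1.1²) ≈ 1.3 units.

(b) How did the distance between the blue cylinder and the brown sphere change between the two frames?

+1.2

Before: roughly 1.5 units apart; after: 2.7. That's 1.2 units further apart.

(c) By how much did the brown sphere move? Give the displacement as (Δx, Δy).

(2.0, -0.3)

The brown sphere started near (5.2, 6.0) and ended near (7.2, 5.7).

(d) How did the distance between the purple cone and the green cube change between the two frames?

-1.7

The distance was about 5.9 in the first image and 4.2 in the second, so they moved 1.7 units closer together.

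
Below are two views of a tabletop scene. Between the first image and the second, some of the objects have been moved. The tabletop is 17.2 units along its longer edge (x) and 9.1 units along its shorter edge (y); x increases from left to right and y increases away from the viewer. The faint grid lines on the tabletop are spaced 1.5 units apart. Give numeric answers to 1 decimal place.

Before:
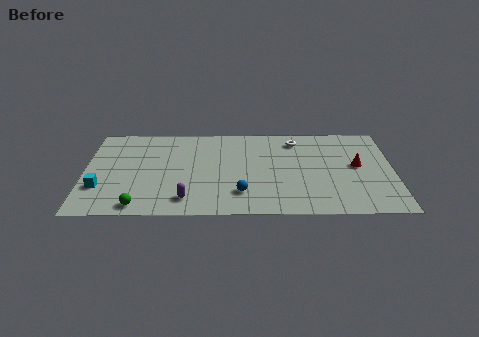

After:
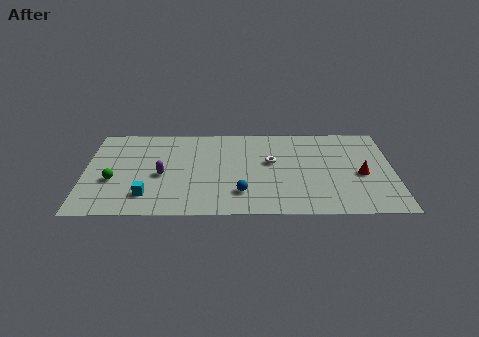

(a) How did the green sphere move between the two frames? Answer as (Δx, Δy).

(-1.5, 2.5)

From the two frames, the green sphere sits at roughly (3.1, 1.0) before and (1.6, 3.5) after.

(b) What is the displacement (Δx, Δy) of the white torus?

(-1.4, -2.2)

The white torus started near (11.8, 7.5) and ended near (10.4, 5.3).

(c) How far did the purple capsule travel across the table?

2.8

From (5.7, 1.6) to (4.3, 4.0), the purple capsule covered √(1.4² + 2.4²) ≈ 2.8 units.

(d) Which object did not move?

the blue sphere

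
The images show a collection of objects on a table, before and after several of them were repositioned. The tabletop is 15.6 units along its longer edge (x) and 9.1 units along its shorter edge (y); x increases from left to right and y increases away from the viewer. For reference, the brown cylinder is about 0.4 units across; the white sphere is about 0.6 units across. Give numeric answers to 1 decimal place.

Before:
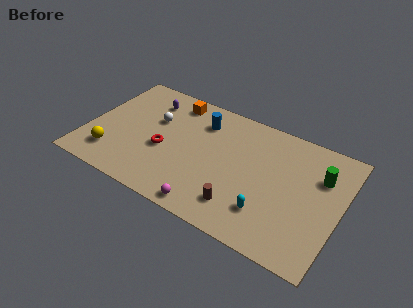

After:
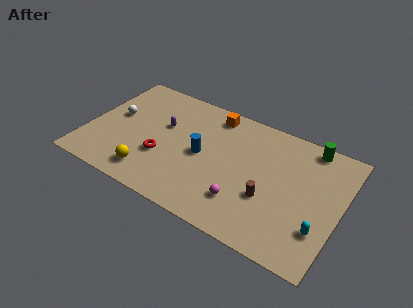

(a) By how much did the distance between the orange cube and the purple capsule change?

+2.0

The distance was about 1.6 in the first image and 3.6 in the second, so they moved 2.0 units further apart.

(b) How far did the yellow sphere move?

2.5

The yellow sphere moved from about (1.8, 2.0) to (4.3, 1.6), a distance of √(2.5² + 0.4²) ≈ 2.5.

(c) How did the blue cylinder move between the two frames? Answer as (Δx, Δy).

(0.4, -2.5)

From the two frames, the blue cylinder sits at roughly (6.7, 7.0) before and (7.1, 4.5) after.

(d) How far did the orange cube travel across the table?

2.5

The orange cube moved from about (4.8, 7.8) to (7.3, 7.9), a distance of √(2.5² + 0.1²) ≈ 2.5.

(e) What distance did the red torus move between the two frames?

0.6

The red torus was near (4.8, 3.8) before and (4.8, 3.2) after, so it travelled √(0.0² + 0.6²) ≈ 0.6 units.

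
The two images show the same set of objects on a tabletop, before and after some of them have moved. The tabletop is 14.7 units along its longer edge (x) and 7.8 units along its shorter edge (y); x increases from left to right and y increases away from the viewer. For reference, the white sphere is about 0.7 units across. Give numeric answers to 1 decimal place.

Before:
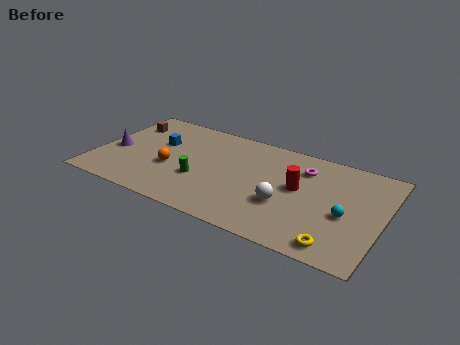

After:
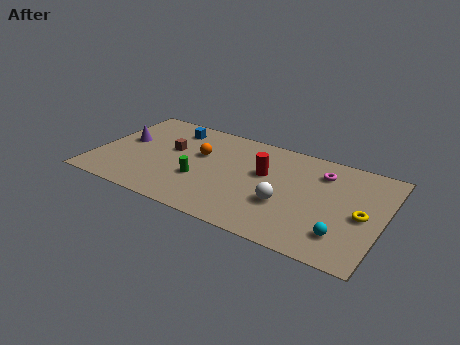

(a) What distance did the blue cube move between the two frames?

1.6

From (3.0, 4.9) to (3.5, 6.4), the blue cube covered √(0.5² + 1.5²) ≈ 1.6 units.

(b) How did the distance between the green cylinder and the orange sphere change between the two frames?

+0.4

They were about 1.6 units apart before and 2.0 after — 0.4 units further apart.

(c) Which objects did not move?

the green cylinder and the white sphere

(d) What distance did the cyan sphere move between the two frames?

1.5

The cyan sphere moved from about (12.9, 3.3) to (12.9, 1.8), a distance of √(0.0² + 1.5²) ≈ 1.5.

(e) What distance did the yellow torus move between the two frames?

2.8

The yellow torus moved from about (12.7, 1.0) to (13.7, 3.6), a distance of √(1.0² + 2.6²) ≈ 2.8.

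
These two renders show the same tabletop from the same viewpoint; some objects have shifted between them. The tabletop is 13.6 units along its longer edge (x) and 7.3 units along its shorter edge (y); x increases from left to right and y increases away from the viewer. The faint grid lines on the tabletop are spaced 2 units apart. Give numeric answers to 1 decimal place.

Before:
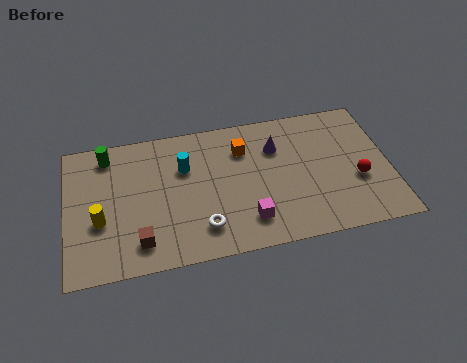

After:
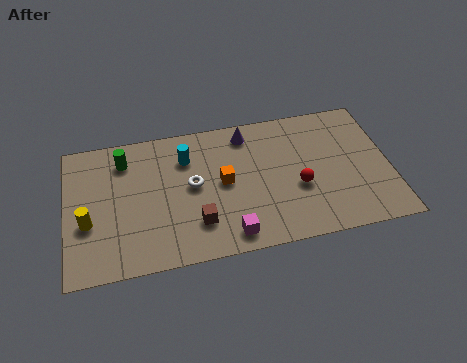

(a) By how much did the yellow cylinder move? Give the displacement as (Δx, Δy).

(-0.5, 0.0)

The yellow cylinder was at about (1.4, 2.8) and moved to about (0.9, 2.8).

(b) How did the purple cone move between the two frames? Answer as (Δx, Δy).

(-1.2, 1.0)

From the two frames, the purple cone sits at roughly (8.9, 5.2) before and (7.7, 6.2) after.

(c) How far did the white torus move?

2.3

The white torus was near (5.6, 1.6) before and (5.3, 3.9) after, so it travelled √(0.3² + 2.3²) ≈ 2.3 units.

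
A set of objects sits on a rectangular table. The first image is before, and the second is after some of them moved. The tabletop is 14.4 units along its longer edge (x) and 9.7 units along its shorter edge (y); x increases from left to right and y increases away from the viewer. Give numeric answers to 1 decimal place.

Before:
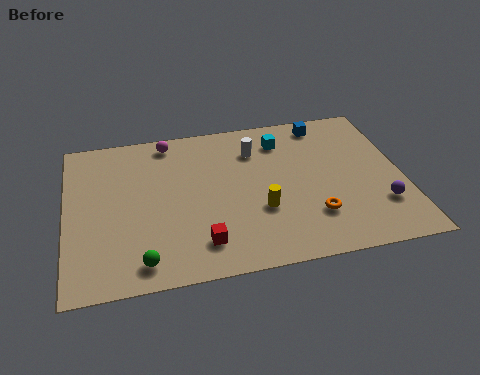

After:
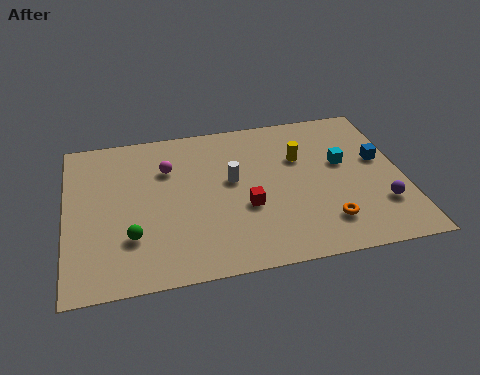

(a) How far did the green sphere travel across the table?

1.6

The green sphere was near (3.1, 1.3) before and (2.7, 2.8) after, so it travelled √(0.4² + 1.5²) ≈ 1.6 units.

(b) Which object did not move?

the purple sphere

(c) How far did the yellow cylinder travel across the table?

3.6

The yellow cylinder moved from about (8.2, 3.4) to (10.1, 6.4), a distance of √(1.9² + 3.0²) ≈ 3.6.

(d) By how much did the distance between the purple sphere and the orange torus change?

-0.4

They were about 2.9 units apart before and 2.5 after — 0.4 units closer together.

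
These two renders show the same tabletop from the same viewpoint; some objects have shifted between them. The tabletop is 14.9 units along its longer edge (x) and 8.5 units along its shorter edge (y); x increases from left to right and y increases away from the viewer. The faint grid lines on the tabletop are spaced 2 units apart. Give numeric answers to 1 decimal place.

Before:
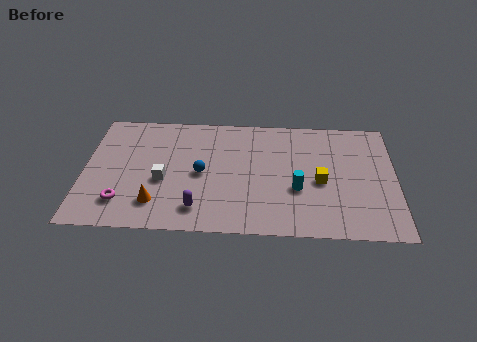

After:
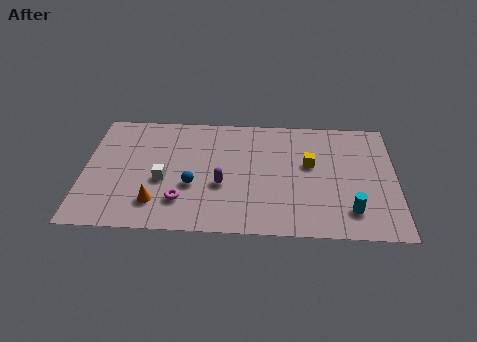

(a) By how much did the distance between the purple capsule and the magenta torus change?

-1.4

The distance was about 3.6 in the first image and 2.2 in the second, so they moved 1.4 units closer together.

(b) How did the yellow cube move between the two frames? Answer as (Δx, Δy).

(-0.5, 1.2)

From the two frames, the yellow cube sits at roughly (11.3, 3.8) before and (10.8, 5.0) after.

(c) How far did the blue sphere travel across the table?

1.0

The blue sphere moved from about (5.6, 4.1) to (5.2, 3.2), a distance of √(0.4² + 0.9²) ≈ 1.0.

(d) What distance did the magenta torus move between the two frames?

2.8

The magenta torus moved from about (1.9, 1.9) to (4.7, 2.1), a distance of √(2.8² + 0.2²) ≈ 2.8.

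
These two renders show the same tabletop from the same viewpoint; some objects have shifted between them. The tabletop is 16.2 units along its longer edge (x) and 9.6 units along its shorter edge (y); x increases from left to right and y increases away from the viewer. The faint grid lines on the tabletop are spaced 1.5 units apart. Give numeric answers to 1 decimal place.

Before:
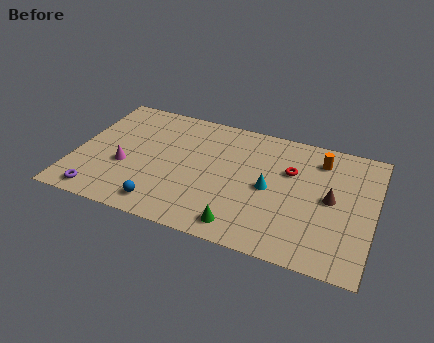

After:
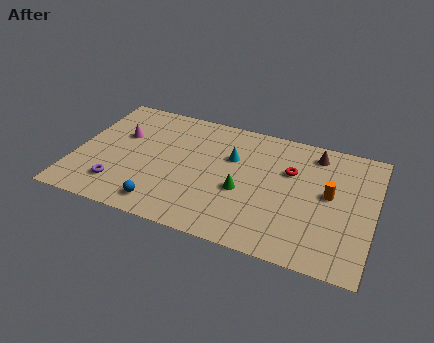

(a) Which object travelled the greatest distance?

the brown cone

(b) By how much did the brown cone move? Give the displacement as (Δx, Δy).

(-1.1, 3.2)

The brown cone started near (13.9, 4.9) and ended near (12.8, 8.1).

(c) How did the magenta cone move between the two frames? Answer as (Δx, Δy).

(-0.5, 2.4)

From the two frames, the magenta cone sits at roughly (2.8, 3.7) before and (2.3, 6.1) after.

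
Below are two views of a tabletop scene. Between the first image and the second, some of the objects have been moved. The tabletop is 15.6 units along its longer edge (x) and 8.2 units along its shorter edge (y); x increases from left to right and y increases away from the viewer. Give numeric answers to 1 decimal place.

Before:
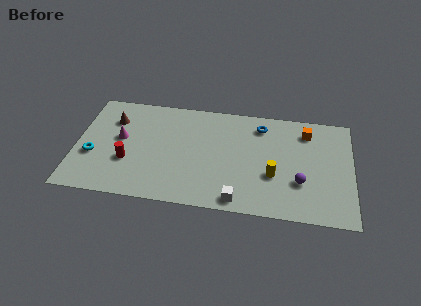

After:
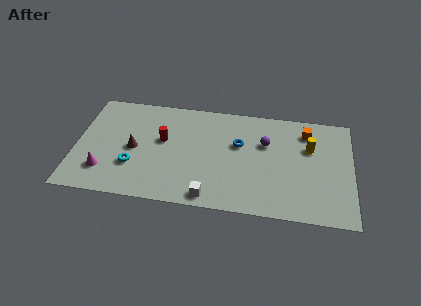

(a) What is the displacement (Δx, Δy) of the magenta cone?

(-0.8, -2.6)

The magenta cone was at about (2.5, 4.6) and moved to about (1.7, 2.0).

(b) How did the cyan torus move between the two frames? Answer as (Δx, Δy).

(2.3, -0.5)

From the two frames, the cyan torus sits at roughly (1.0, 3.1) before and (3.3, 2.6) after.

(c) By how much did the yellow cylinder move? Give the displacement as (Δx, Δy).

(2.0, 2.4)

From the two frames, the yellow cylinder sits at roughly (11.2, 3.0) before and (13.2, 5.4) after.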